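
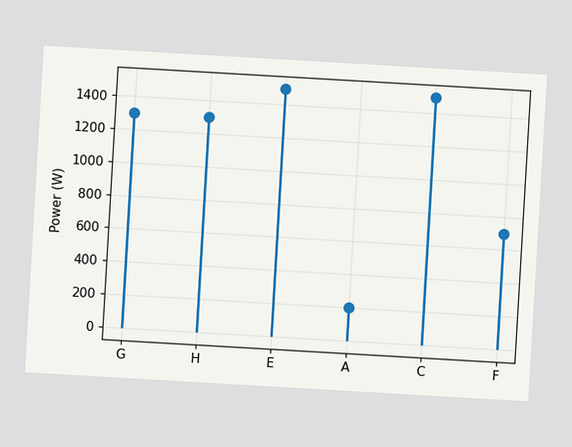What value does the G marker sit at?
The chart is tilted about 3° clockwise. The G marker sits at 1300W.

1300W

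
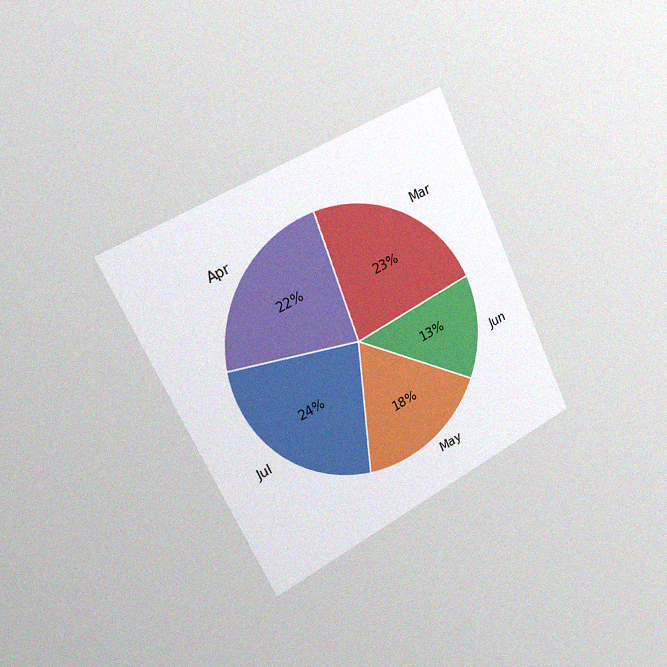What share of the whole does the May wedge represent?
18%

The chart is tilted about 26° counter-clockwise and viewed slightly from the left, with some photo noise. The May slice takes up 18% of the pie.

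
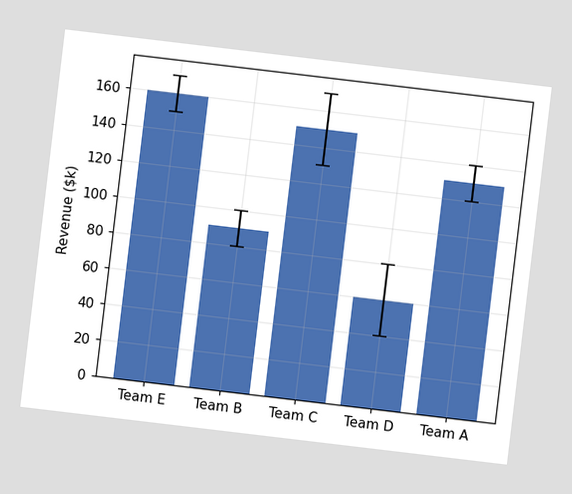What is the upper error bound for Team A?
The chart is tilted about 7° clockwise. The Team A bar's upper whisker reaches $140k.

$140k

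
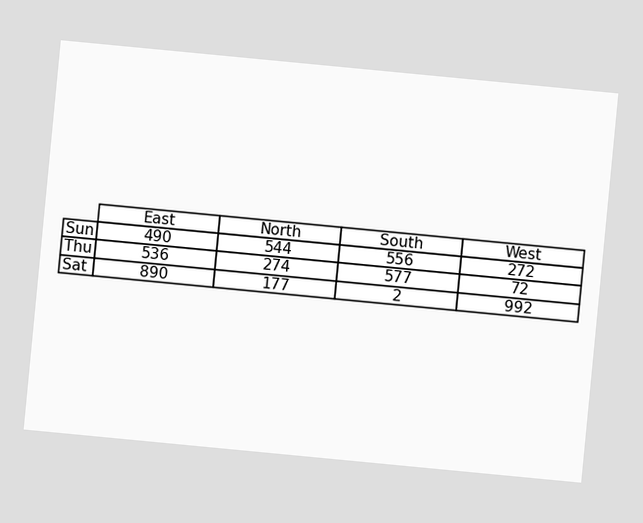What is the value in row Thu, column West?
72

The chart is tilted about 5° clockwise. The (Thu, West) cell reads 72.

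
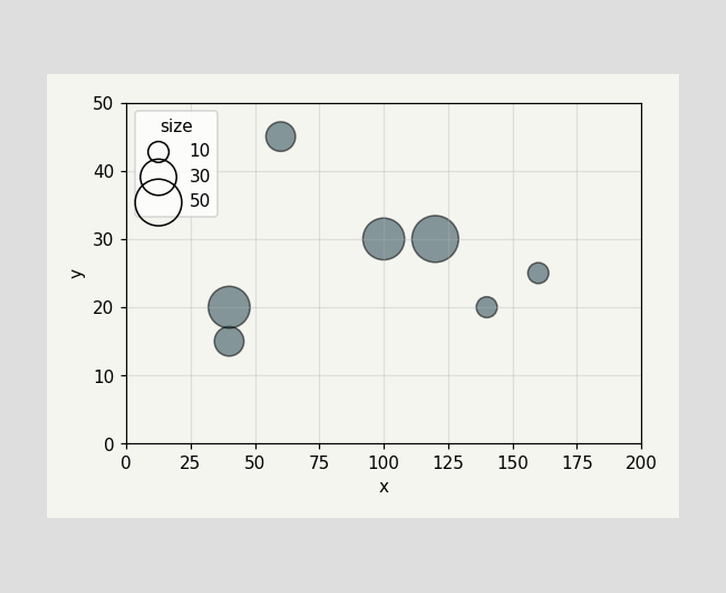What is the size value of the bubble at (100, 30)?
Matching the bubble at (100, 30) against the size legend gives 40.

40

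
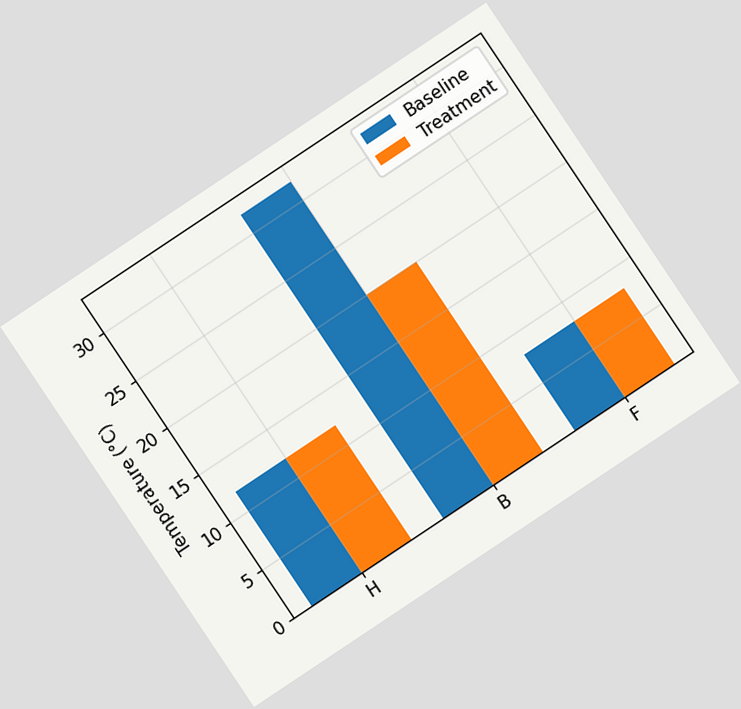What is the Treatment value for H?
12°C

The chart is tilted about 34° counter-clockwise. The Treatment bar at H reaches 12°C on the y-axis.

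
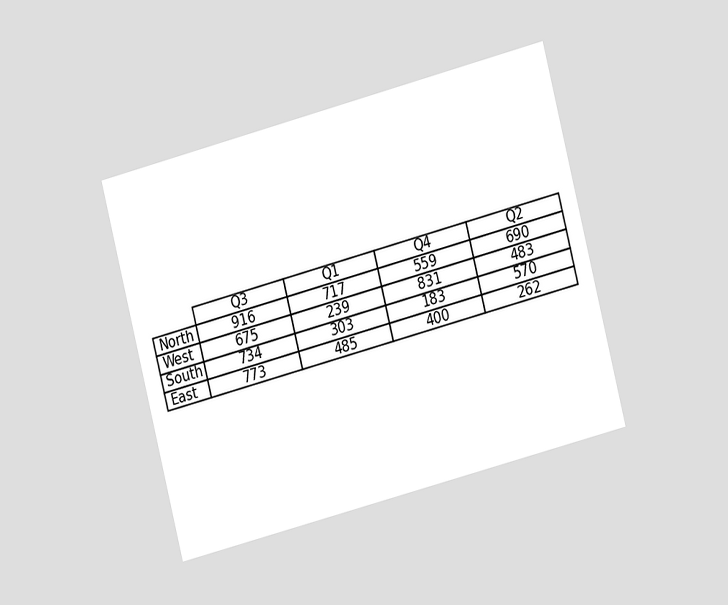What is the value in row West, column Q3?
The chart is tilted about 14° counter-clockwise and viewed slightly from the right. The (West, Q3) cell reads 675.

675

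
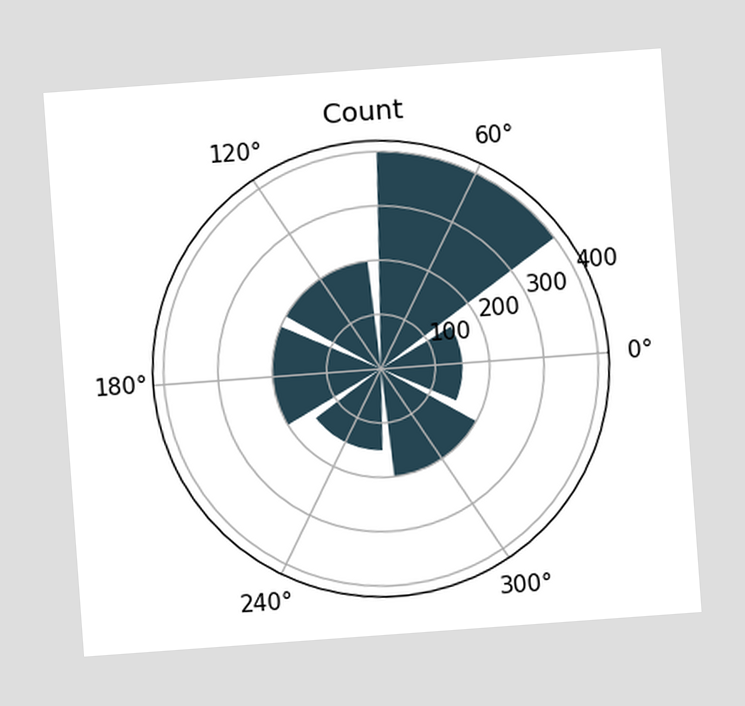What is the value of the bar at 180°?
200

The chart is tilted about 4° counter-clockwise. The bar at 180° reaches 200 on the radial axis.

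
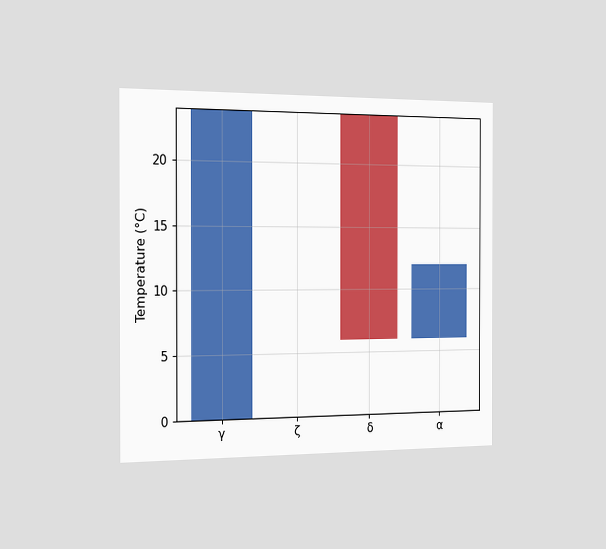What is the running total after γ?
The chart is viewed slightly from the left. After γ the running total reaches 24°C.

24°C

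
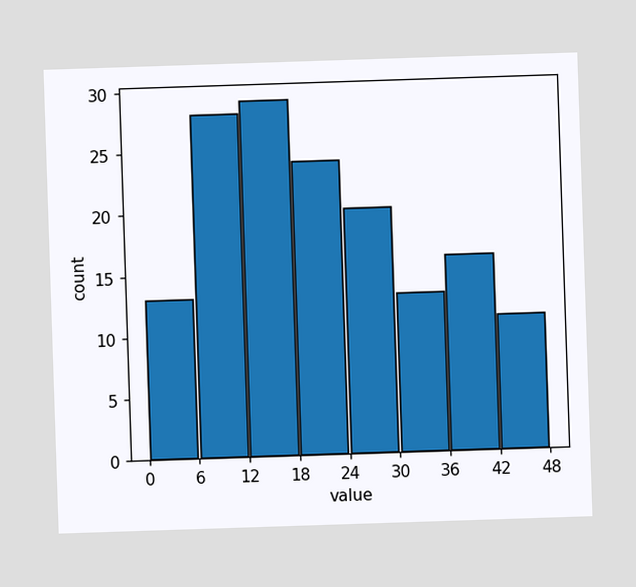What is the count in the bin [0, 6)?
13

The [0, 6) bin has height 13.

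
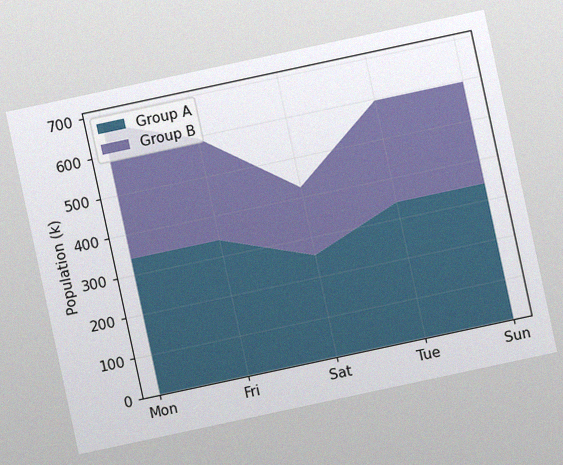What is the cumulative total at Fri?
The chart is tilted about 12° counter-clockwise, with some photo noise. The stacked total at Fri reaches 595k.

595k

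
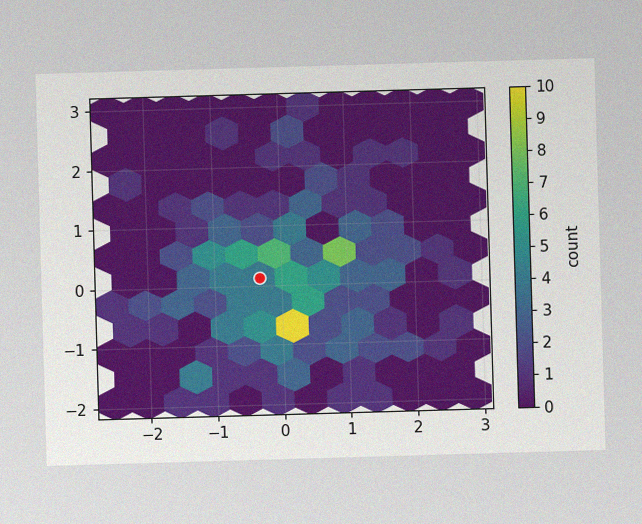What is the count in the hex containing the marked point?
4

The image has some photo noise and uneven lighting. The marked hex reads 4 on the colorbar.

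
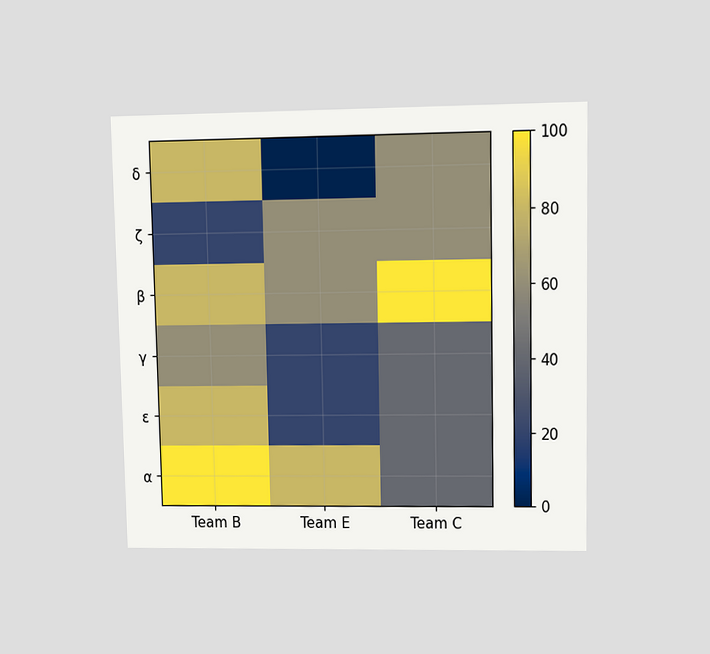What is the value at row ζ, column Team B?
20

The chart is viewed at a slight angle. Matching cell (ζ, Team B) against the colorbar gives 20.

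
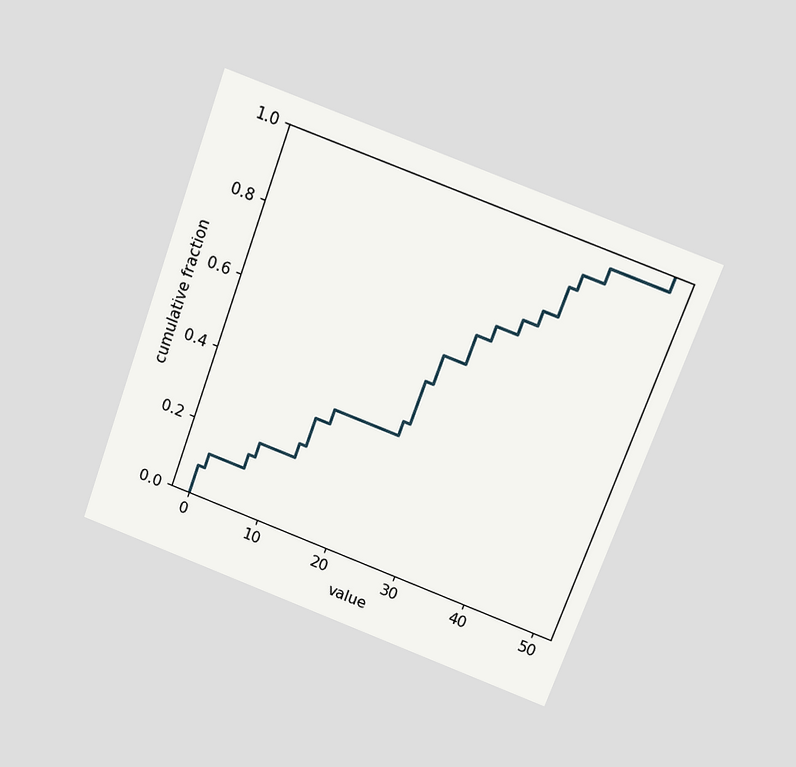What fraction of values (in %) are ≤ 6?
16%

The chart is tilted about 20° clockwise and viewed slightly from above. At x=6 the ECDF step is at 16%.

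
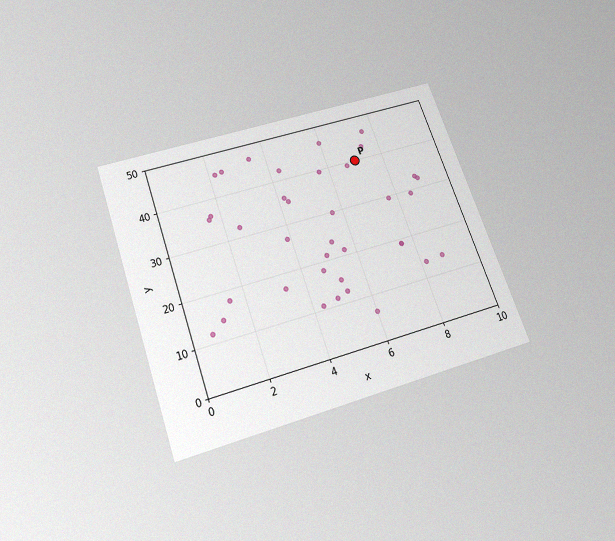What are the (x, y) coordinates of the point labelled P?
(7, 40)

The chart is tilted about 19° counter-clockwise and viewed slightly from below, with some photo noise. Following the gridlines from P to each axis, P sits at (7, 40).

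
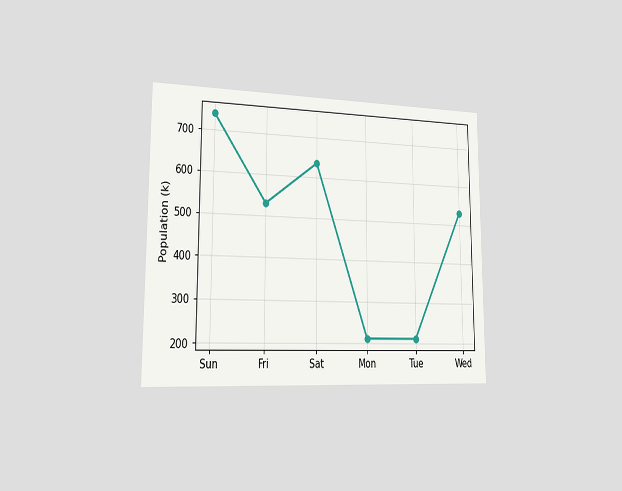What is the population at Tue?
The chart is viewed slightly from the left. At Tue, the line is at 212k.

212k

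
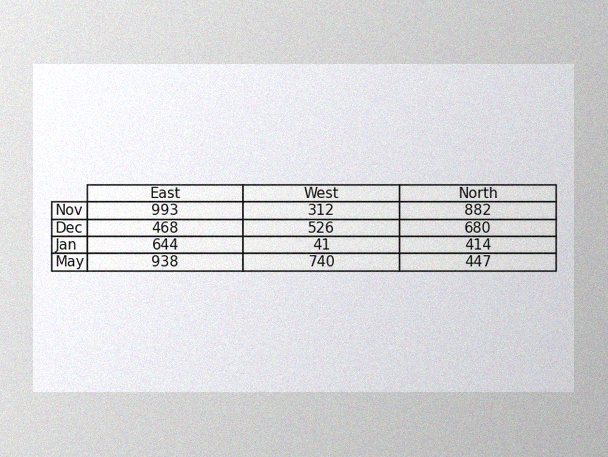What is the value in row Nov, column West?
The image has some photo noise and uneven lighting. The (Nov, West) cell reads 312.

312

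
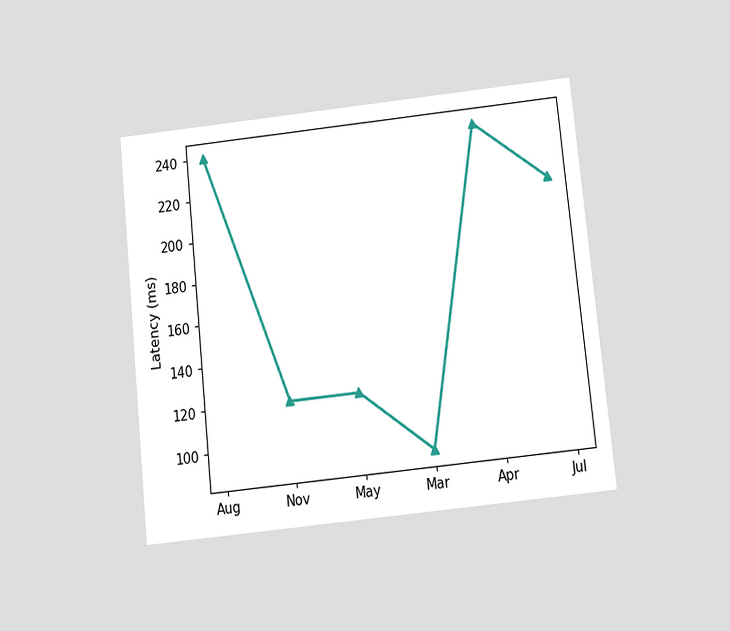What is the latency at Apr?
240ms

The chart is tilted about 6° counter-clockwise and viewed slightly from below. At Apr, the line is at 240ms.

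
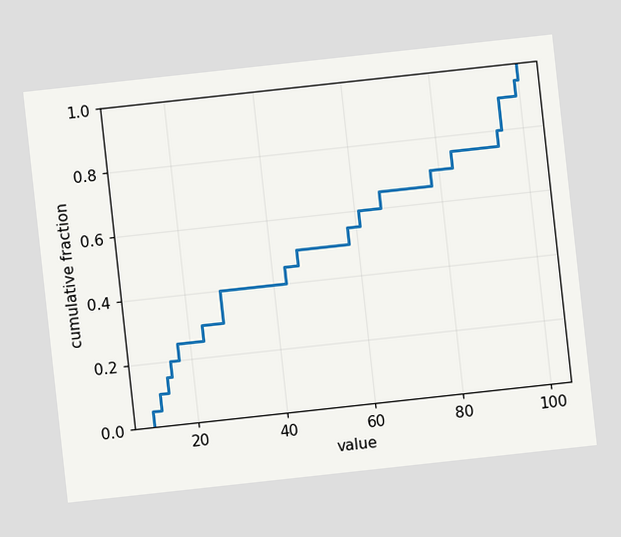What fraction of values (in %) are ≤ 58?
The chart is tilted about 6° counter-clockwise. At x=58 the ECDF step is at 55%.

55%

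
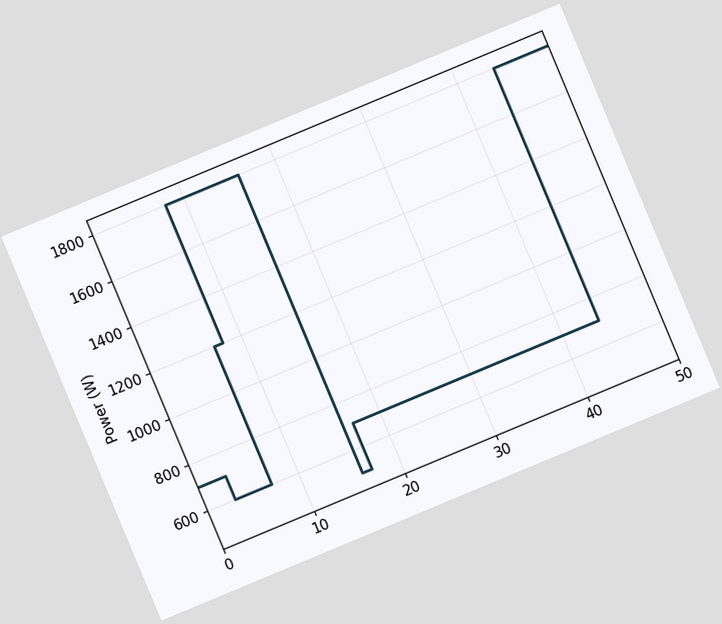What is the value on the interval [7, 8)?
The chart is tilted about 23° counter-clockwise. On [7, 8) the step sits at 1200W.

1200W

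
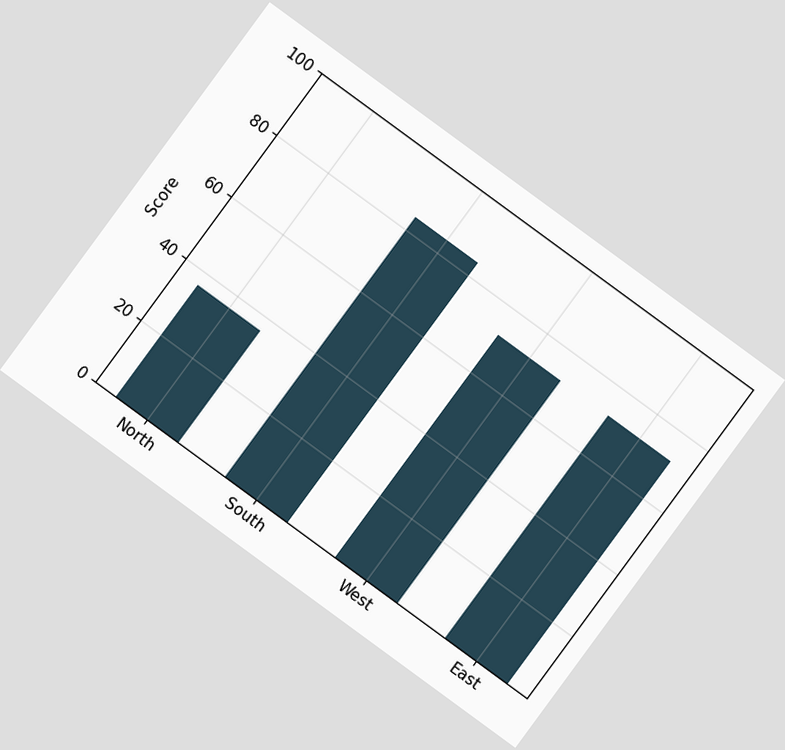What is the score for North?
The chart is tilted about 36° clockwise. Reading along the chart's y-axis, the North bar reaches 36.

36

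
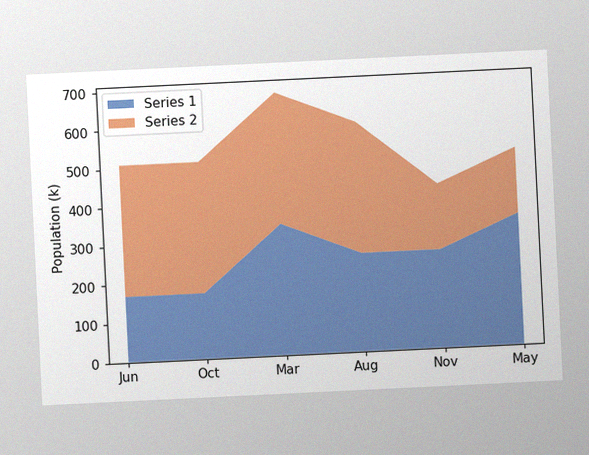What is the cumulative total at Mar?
680k

The chart is tilted about 3° counter-clockwise, with some photo noise. The stacked total at Mar reaches 680k.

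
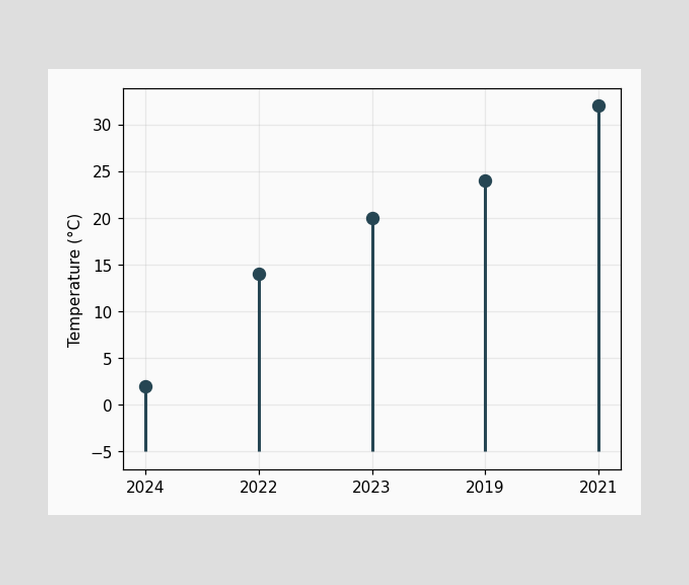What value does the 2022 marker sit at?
The 2022 marker sits at 14°C.

14°C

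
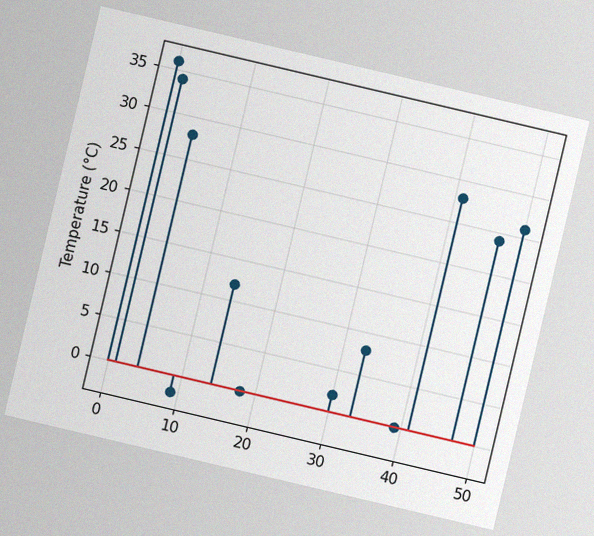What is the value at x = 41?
28°C

The chart is tilted about 13° clockwise, with some photo noise. The stem at x=41 reaches 28°C.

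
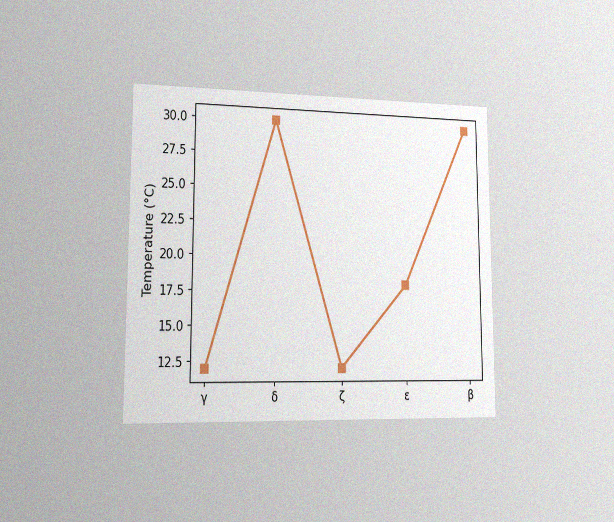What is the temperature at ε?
18°C

The chart is viewed slightly from the left, with some photo noise. At ε, the line is at 18°C.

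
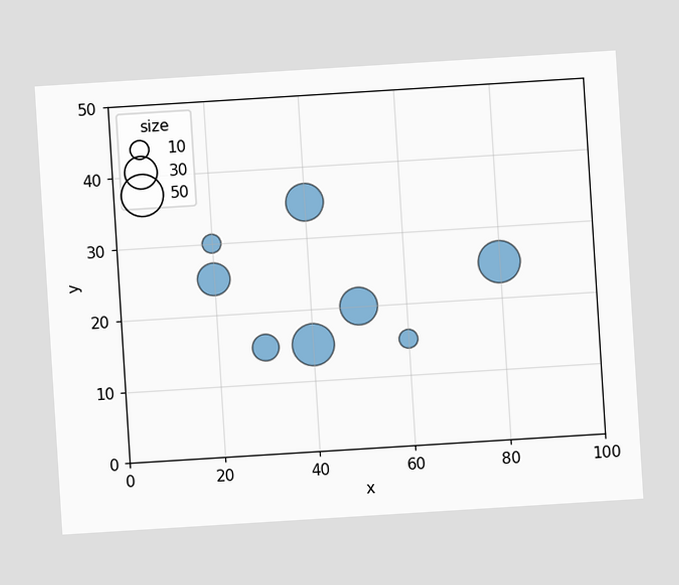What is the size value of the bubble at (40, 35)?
The chart is tilted about 4° counter-clockwise. Matching the bubble at (40, 35) against the size legend gives 40.

40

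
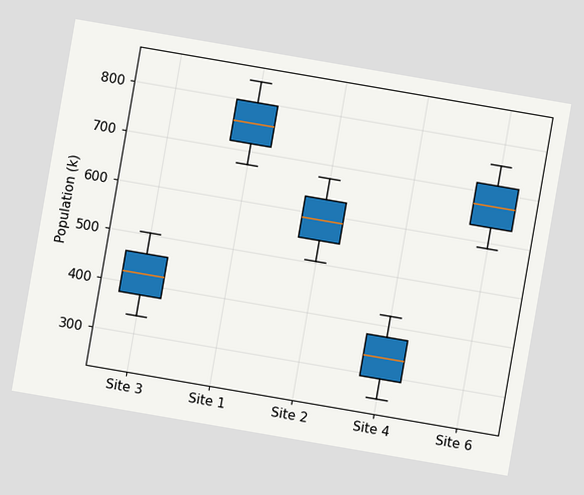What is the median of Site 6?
The chart is tilted about 10° clockwise. The median line in the Site 6 box sits at 672k.

672k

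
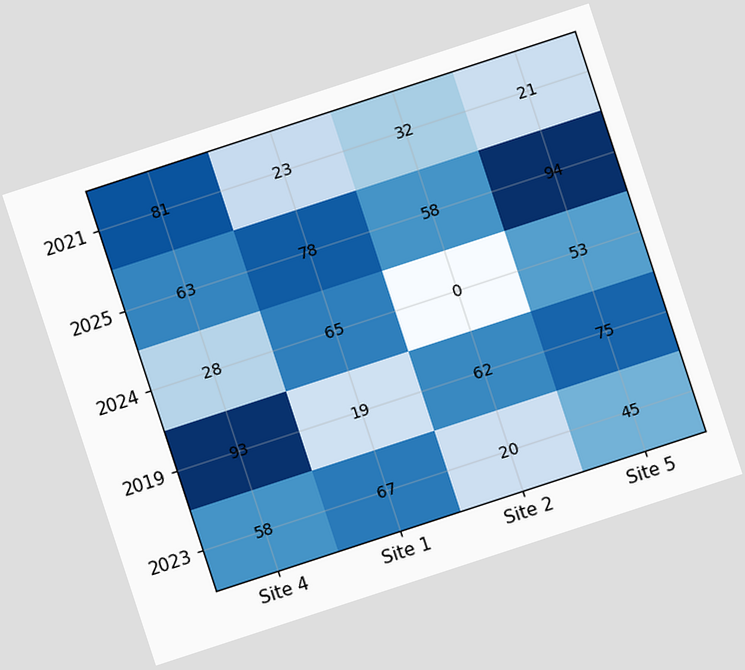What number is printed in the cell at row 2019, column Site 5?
The chart is tilted about 18° counter-clockwise. The (2019, Site 5) cell reads 75.

75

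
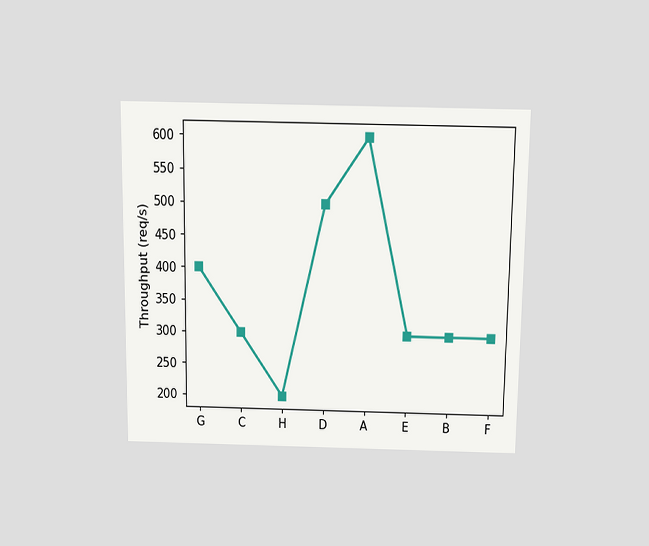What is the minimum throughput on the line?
The chart is viewed slightly from above. The lowest point is at H, and reading across to the y-axis gives 200req/s.

200req/s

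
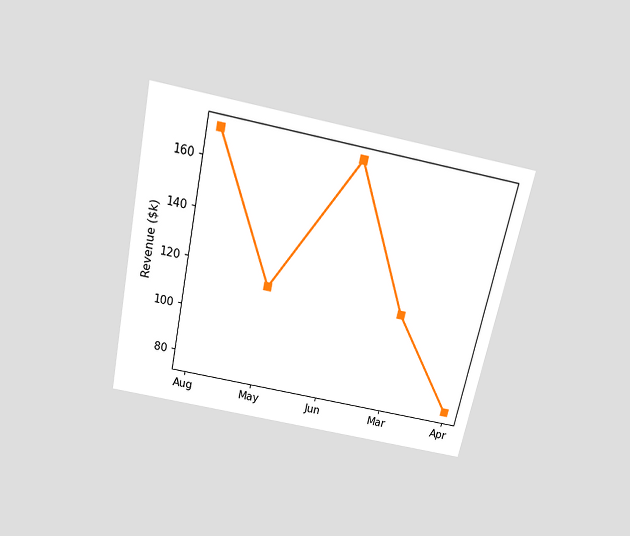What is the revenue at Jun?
$171k

The chart is tilted about 12° clockwise and viewed slightly from above. At Jun, the line is at $171k.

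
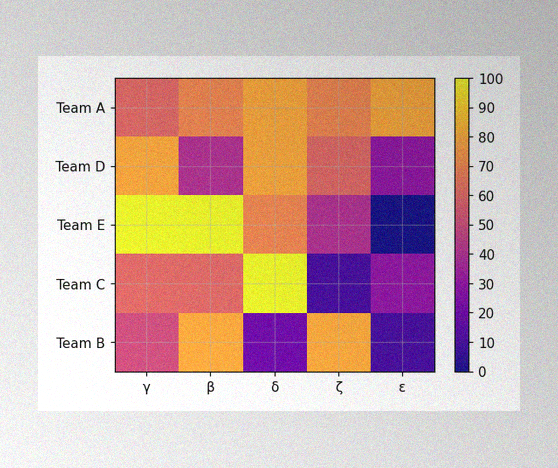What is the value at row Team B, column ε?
10

The image has some photo noise and uneven lighting. Matching cell (Team B, ε) against the colorbar gives 10.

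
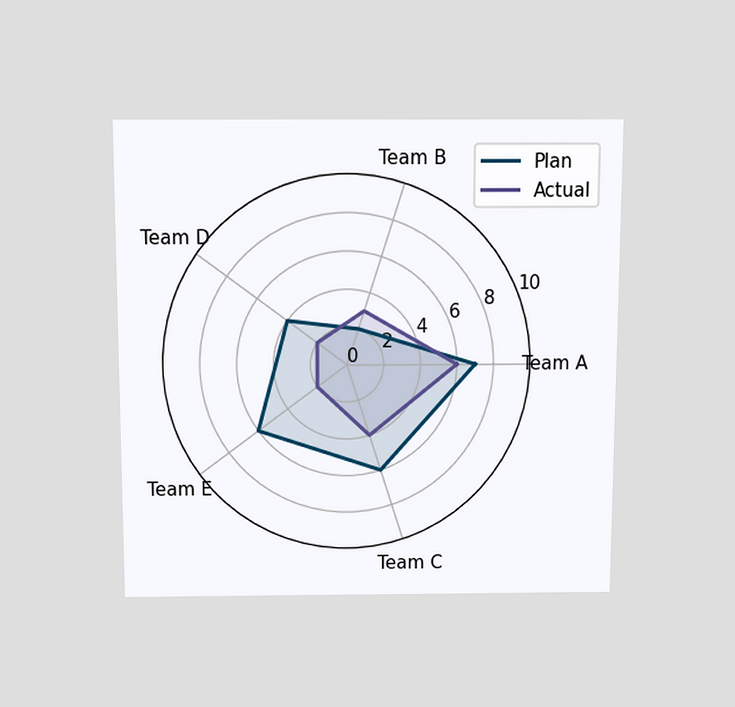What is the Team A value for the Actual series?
6

The chart is viewed slightly from above. On the Team A axis, Actual reaches 6.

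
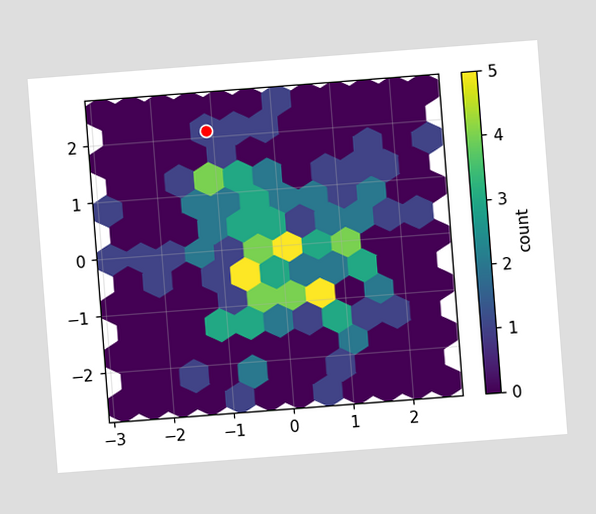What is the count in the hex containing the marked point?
The chart is tilted about 4° counter-clockwise. The marked hex reads 1 on the colorbar.

1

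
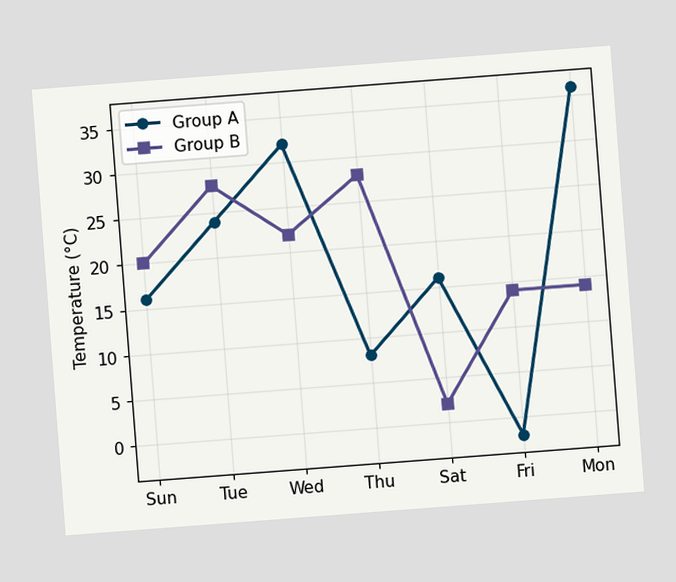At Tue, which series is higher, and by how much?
The chart is tilted about 4° counter-clockwise. At Tue, Group B sits above the other line by 4°C.

Group B, by 4°C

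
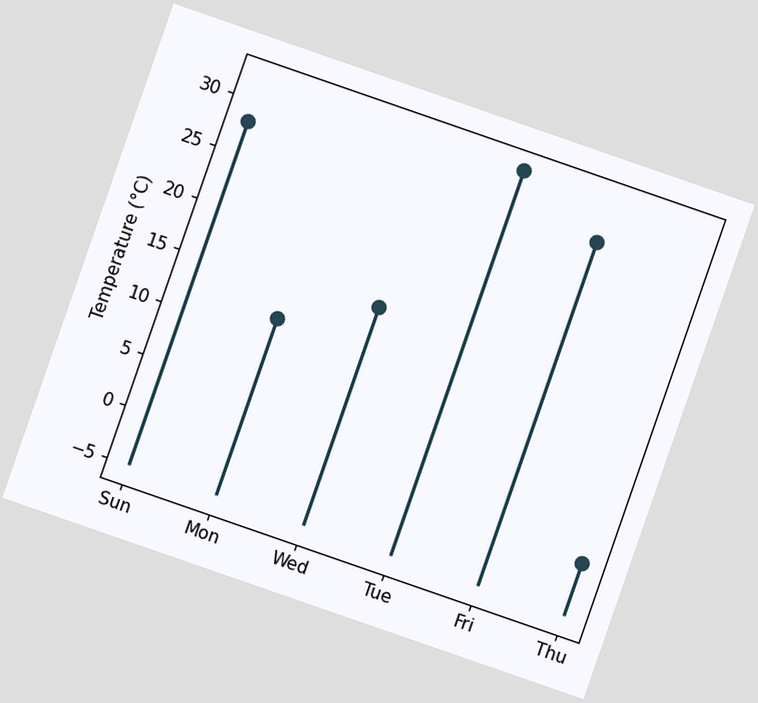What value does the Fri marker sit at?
The chart is tilted about 19° clockwise. The Fri marker sits at 28°C.

28°C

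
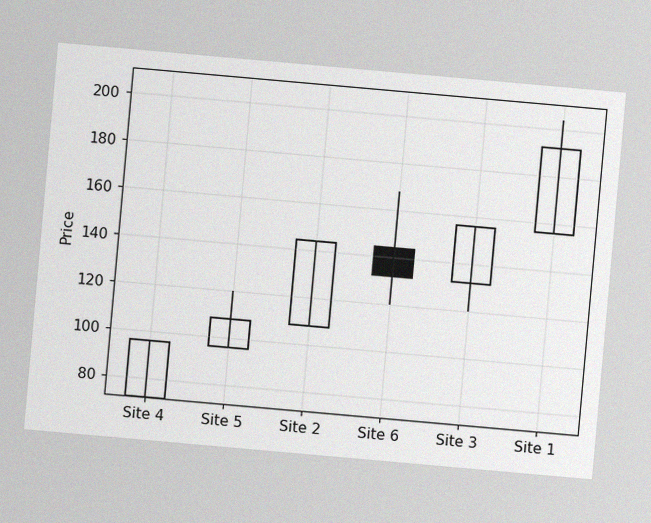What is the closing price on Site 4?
96

The chart is tilted about 5° clockwise, with some photo noise. The Site 4 candle closes at 96.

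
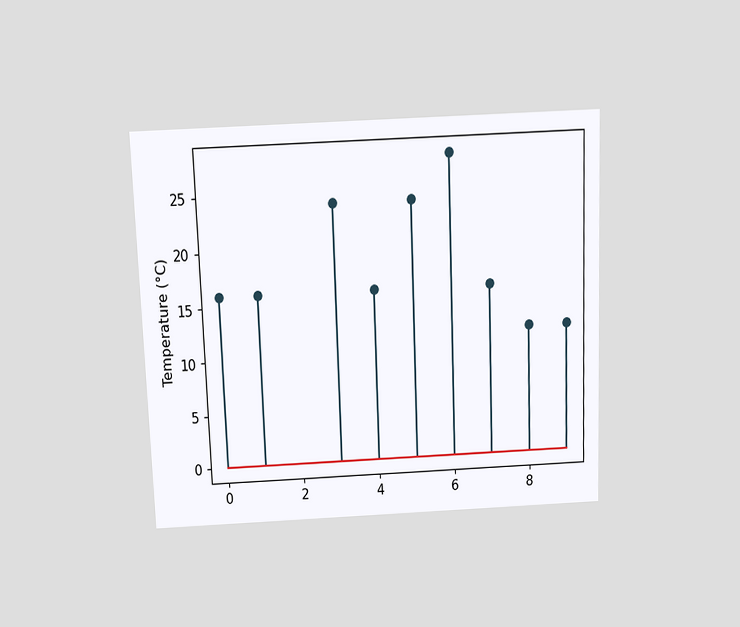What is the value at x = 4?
The chart is tilted about 2° counter-clockwise and viewed slightly from above. The stem at x=4 reaches 16°C.

16°C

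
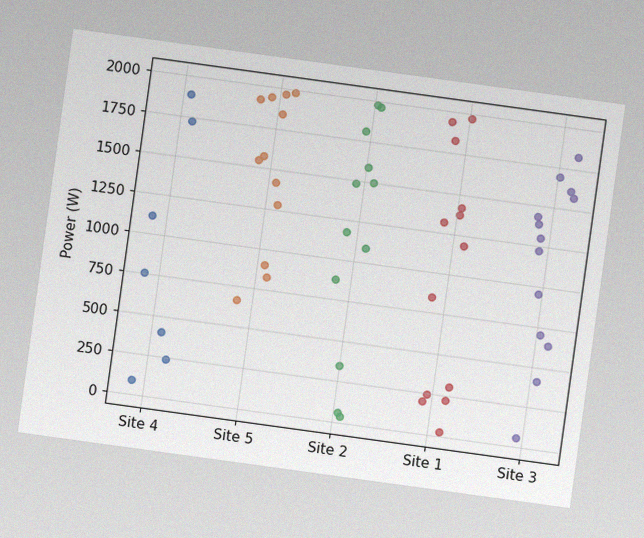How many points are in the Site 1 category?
13

The chart is tilted about 8° clockwise, with some photo noise. Counting the markers in the Site 1 column gives 13.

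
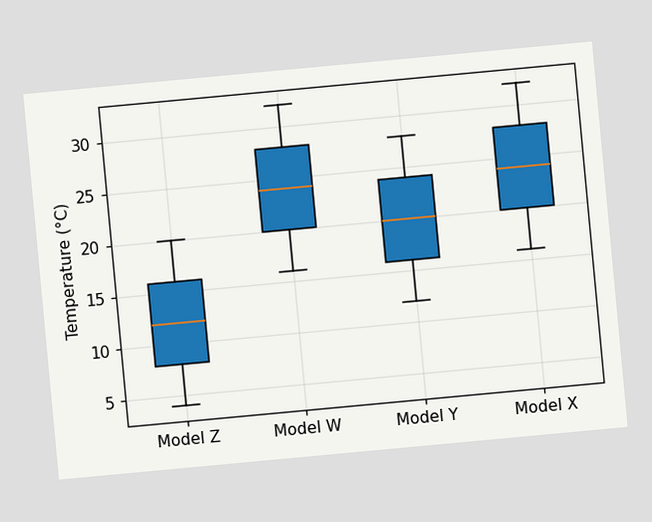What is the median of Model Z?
The chart is tilted about 5° counter-clockwise. The median line in the Model Z box sits at 12°C.

12°C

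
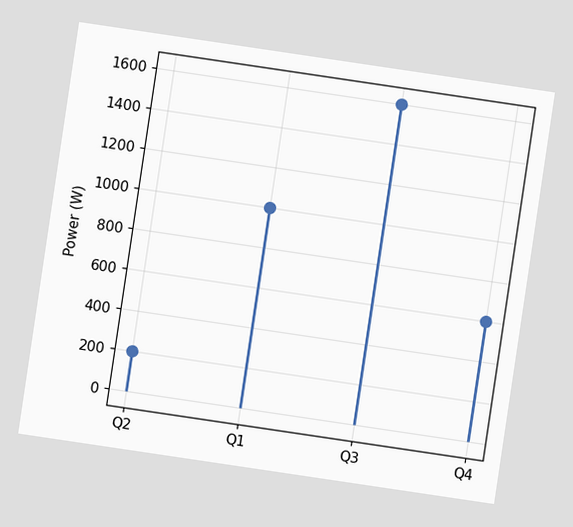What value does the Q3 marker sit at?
1600W

The chart is tilted about 8° clockwise. The Q3 marker sits at 1600W.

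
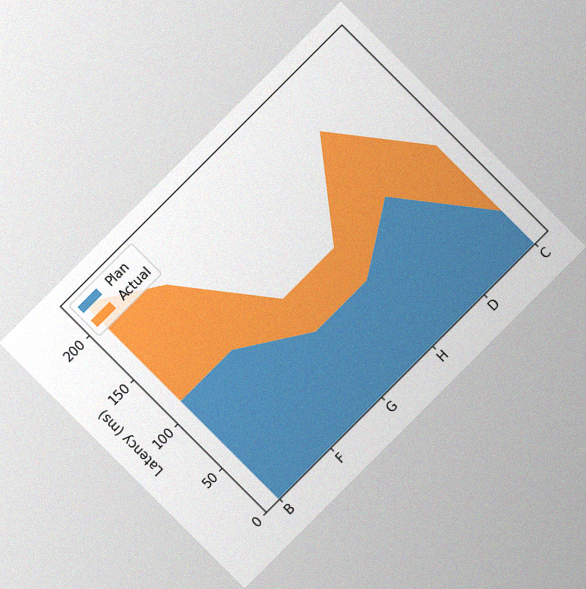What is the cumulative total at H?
111ms

The chart is tilted about 45° counter-clockwise, with some photo noise. The stacked total at H reaches 111ms.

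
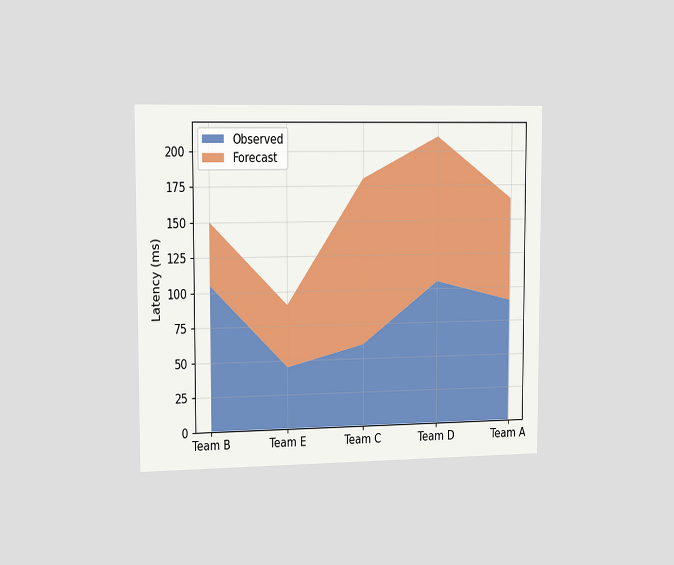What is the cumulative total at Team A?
The chart is viewed slightly from the left. The stacked total at Team A reaches 165ms.

165ms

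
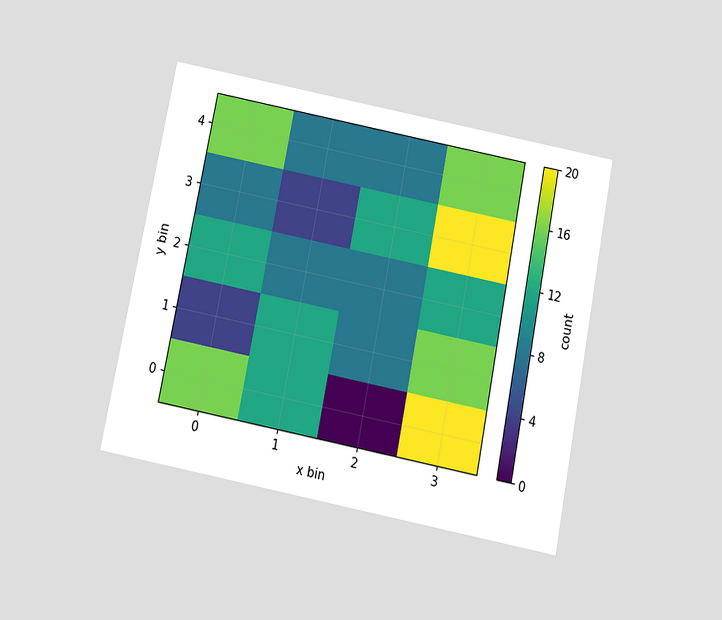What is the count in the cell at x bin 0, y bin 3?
The chart is tilted about 11° clockwise and viewed slightly from below. Matching the cell (0, 3) against the colorbar gives 8.

8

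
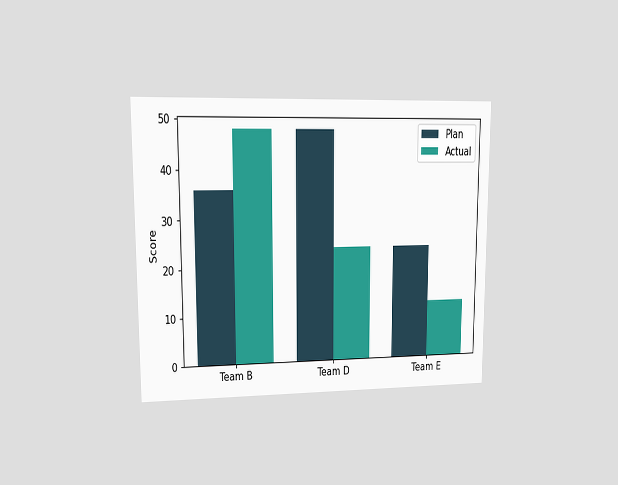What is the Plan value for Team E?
24

The chart is viewed at a slight angle. The Plan bar at Team E reaches 24 on the y-axis.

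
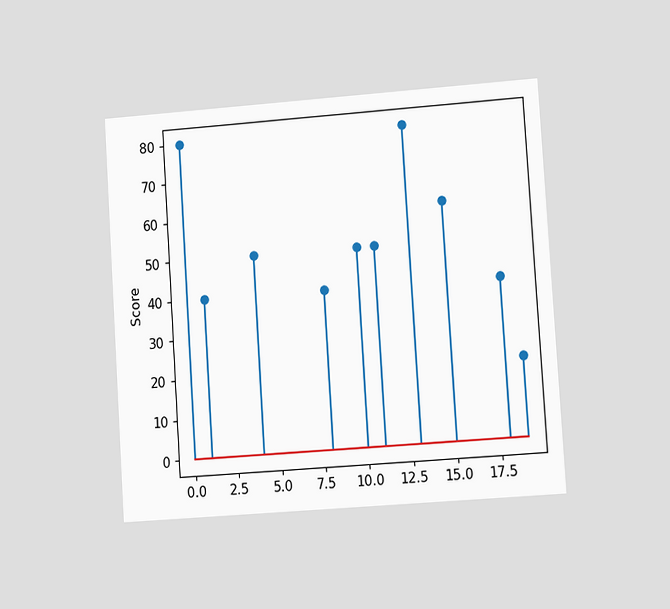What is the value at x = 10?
The chart is tilted about 4° counter-clockwise and viewed slightly from the right. The stem at x=10 reaches 50.

50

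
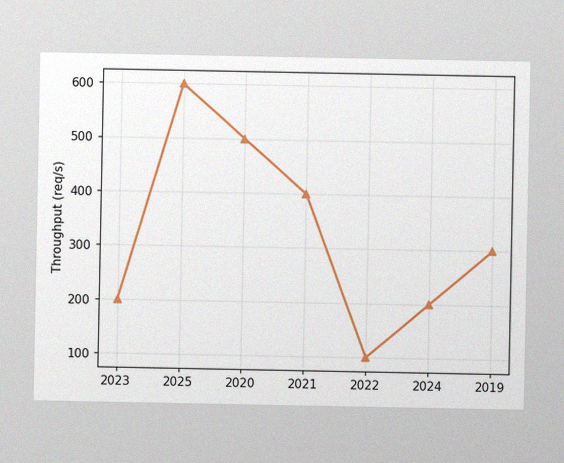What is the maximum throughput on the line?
600req/s

The image has some photo noise and uneven lighting. The highest point is at 2025, and reading across to the y-axis gives 600req/s.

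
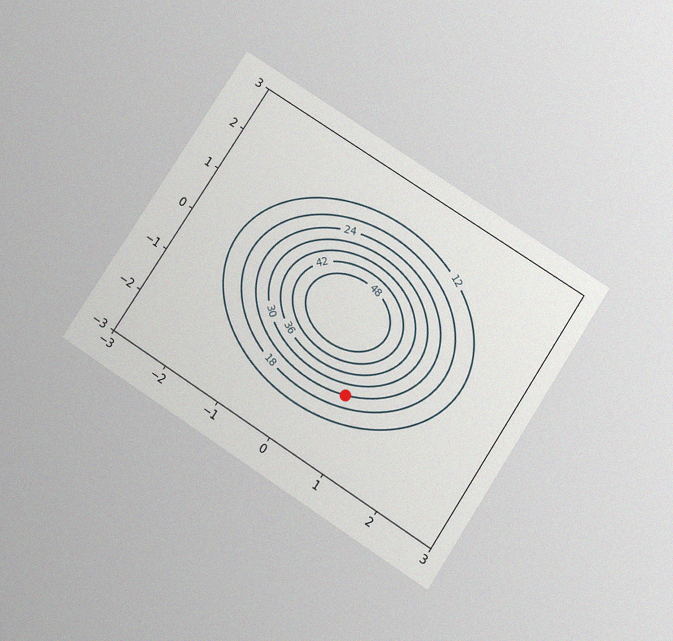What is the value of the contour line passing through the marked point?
24

The chart is tilted about 33° clockwise and viewed slightly from below, with some photo noise. The marked point sits on the contour labelled 24.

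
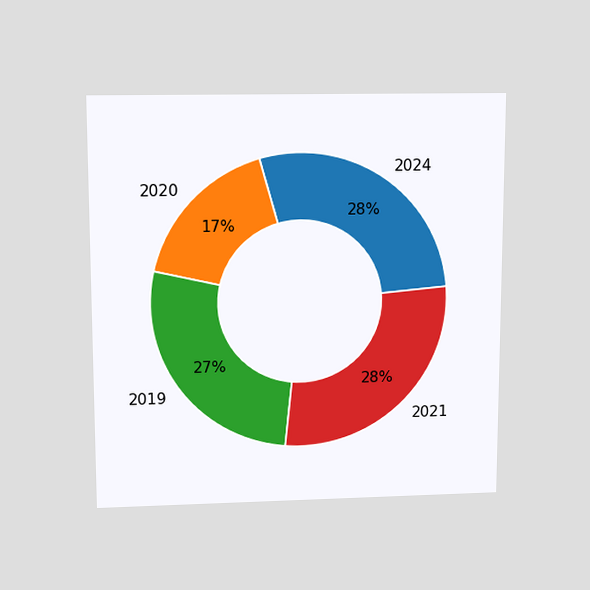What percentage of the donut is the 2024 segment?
28%

The chart is viewed slightly from above. The 2024 segment takes up 28% of the ring.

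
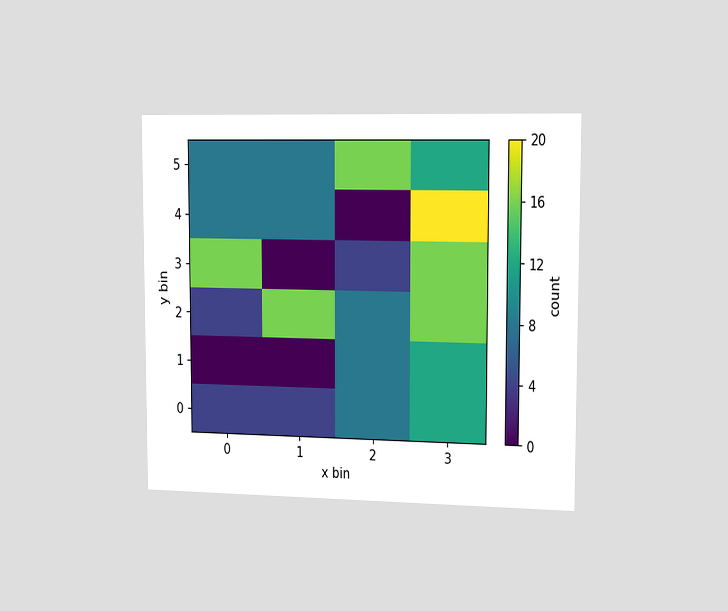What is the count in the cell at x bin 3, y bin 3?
The chart is viewed slightly from the right. Matching the cell (3, 3) against the colorbar gives 16.

16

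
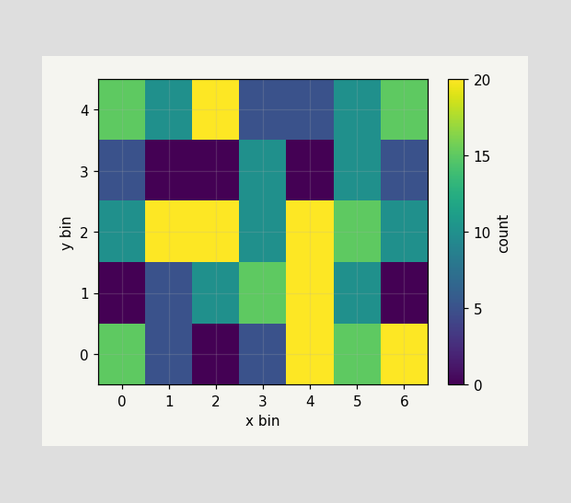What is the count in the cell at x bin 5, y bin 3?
10

Matching the cell (5, 3) against the colorbar gives 10.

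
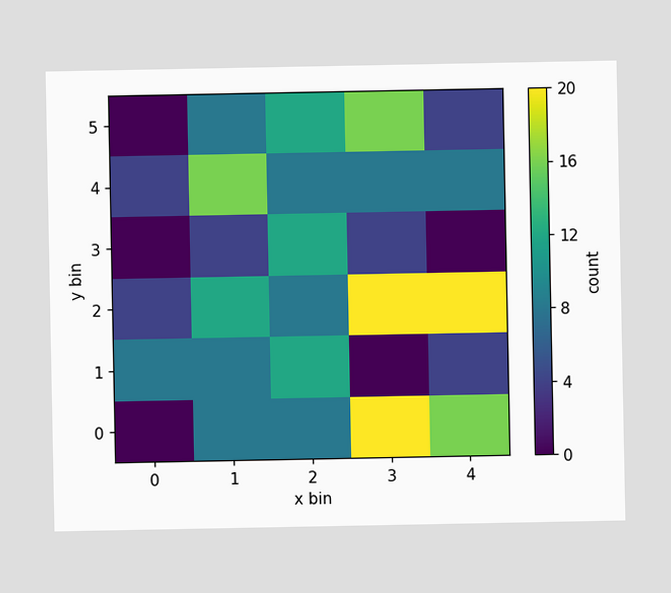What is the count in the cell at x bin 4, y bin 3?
0

Matching the cell (4, 3) against the colorbar gives 0.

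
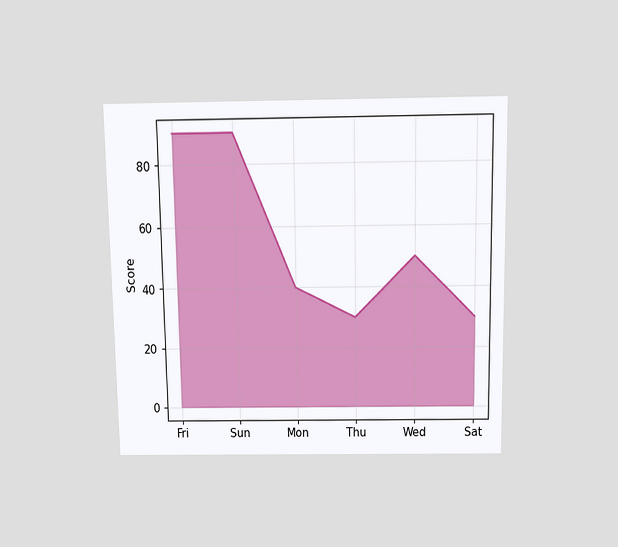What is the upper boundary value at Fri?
The chart is viewed slightly from above. At Fri the upper boundary is at 90.

90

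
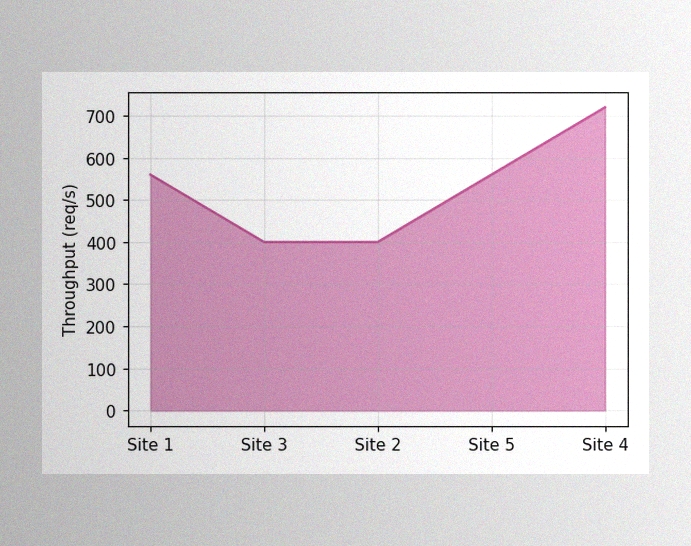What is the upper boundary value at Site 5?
The image has some photo noise and uneven lighting. At Site 5 the upper boundary is at 560req/s.

560req/s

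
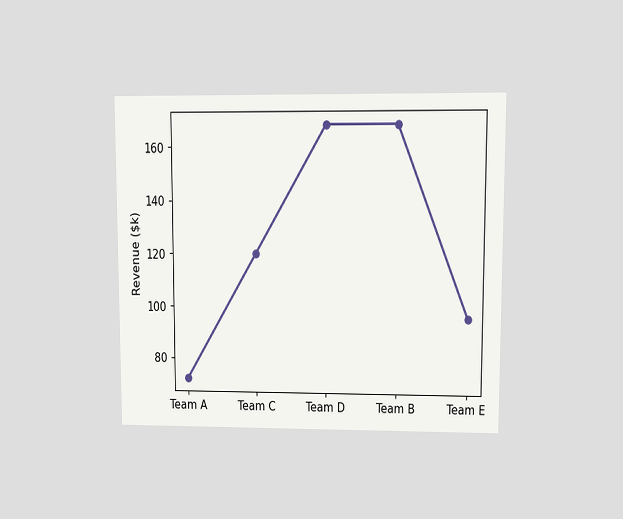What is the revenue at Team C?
The chart is viewed at a slight angle. At Team C, the line is at $120k.

$120k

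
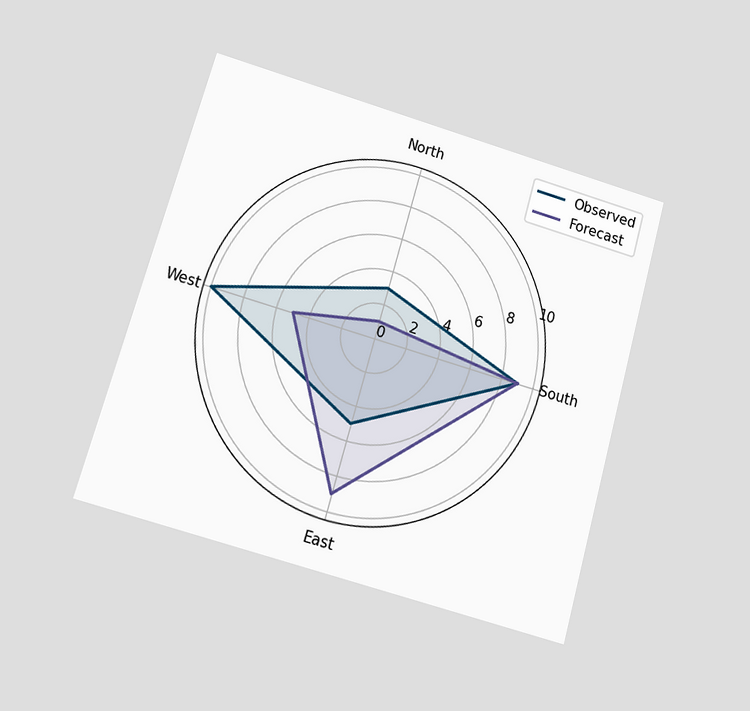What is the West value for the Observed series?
10

The chart is tilted about 16° clockwise and viewed at a slight angle. On the West axis, Observed reaches 10.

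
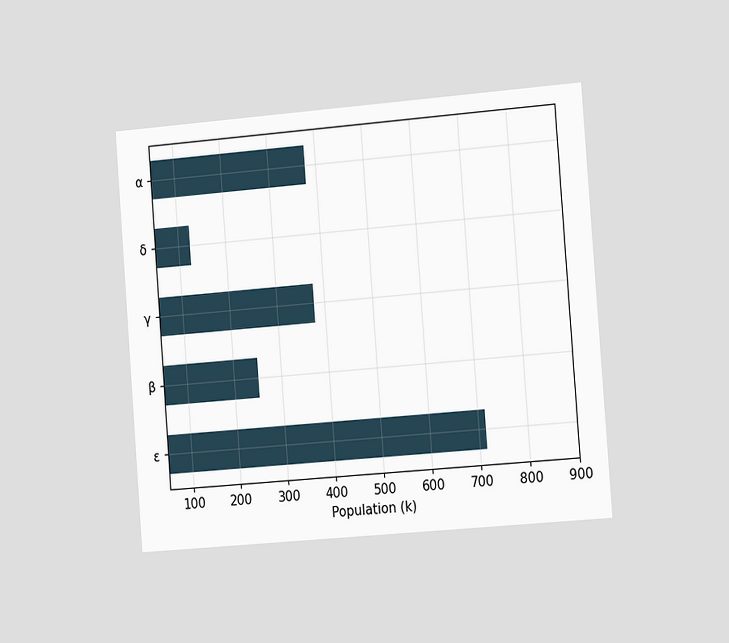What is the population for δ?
126k

The chart is tilted about 4° counter-clockwise and viewed slightly from the right. Reading along the chart's x-axis, the δ bar reaches 126k.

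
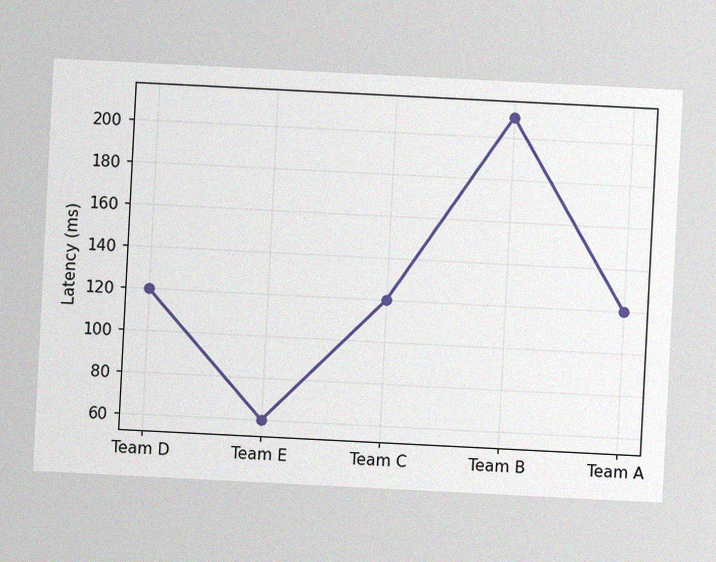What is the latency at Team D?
The chart is tilted about 3° clockwise, with some photo noise. At Team D, the line is at 120ms.

120ms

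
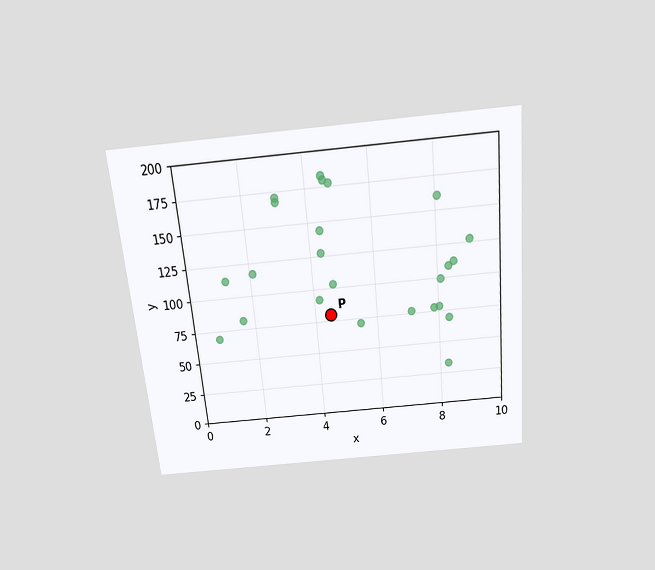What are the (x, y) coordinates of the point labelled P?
The chart is tilted about 5° counter-clockwise and viewed slightly from above. Following the gridlines from P to each axis, P sits at (4.5, 80).

(4.5, 80)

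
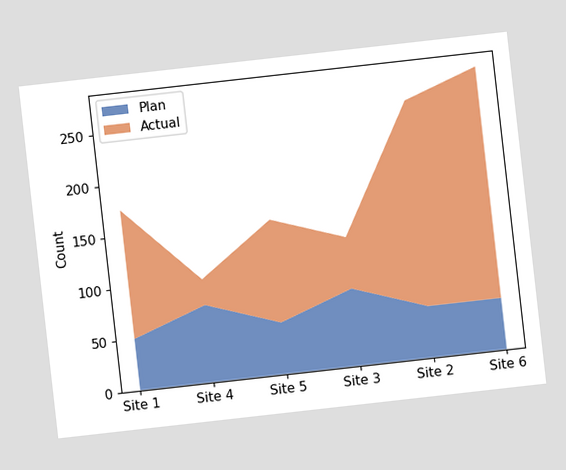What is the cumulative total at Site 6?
275

The chart is tilted about 6° counter-clockwise. The stacked total at Site 6 reaches 275.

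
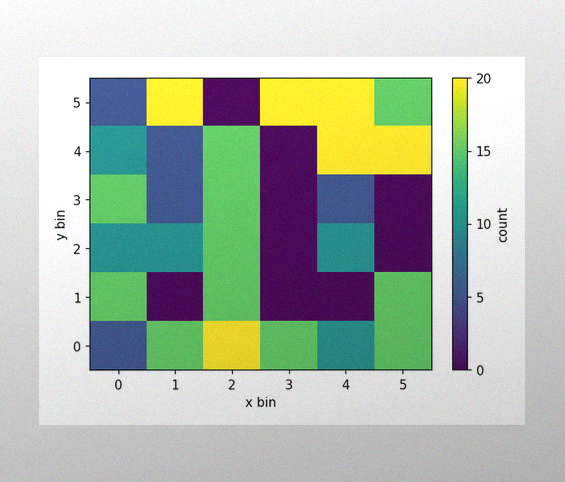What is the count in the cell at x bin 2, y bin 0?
20

The image has some photo noise and uneven lighting. Matching the cell (2, 0) against the colorbar gives 20.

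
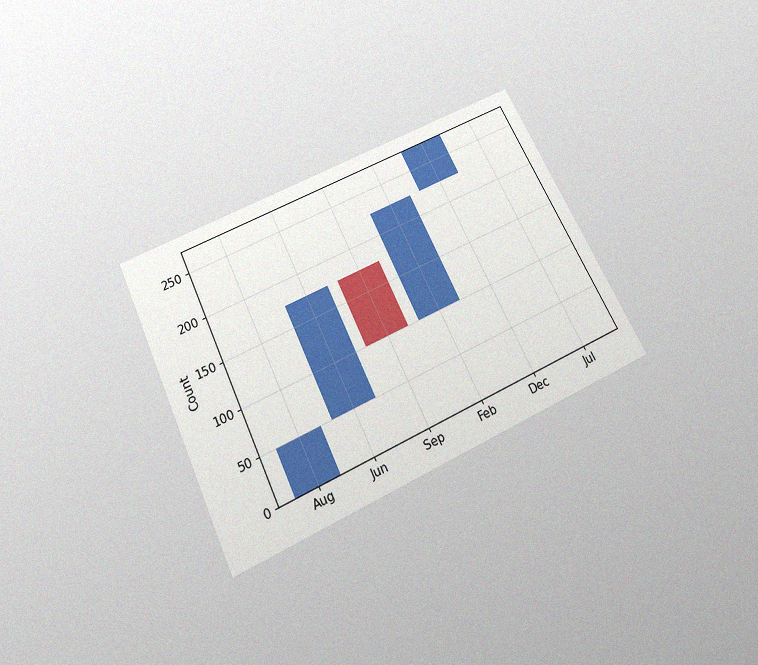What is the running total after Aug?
50

The chart is tilted about 26° counter-clockwise and viewed slightly from below, with some photo noise. After Aug the running total reaches 50.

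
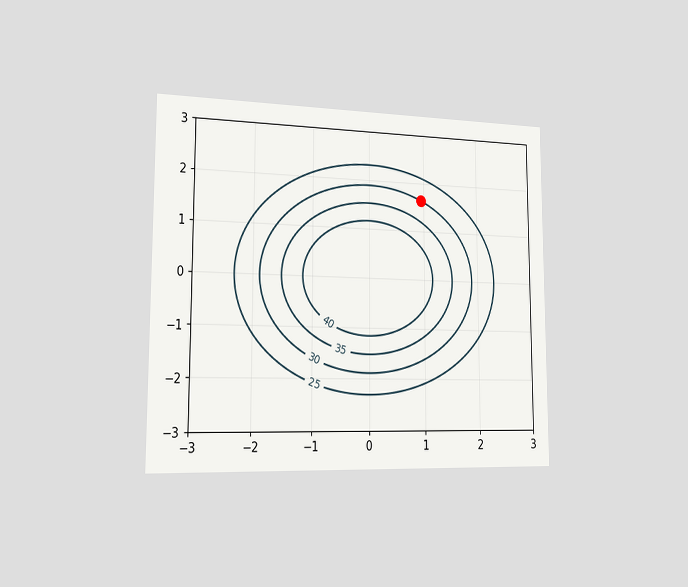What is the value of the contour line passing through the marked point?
30

The chart is viewed slightly from the left. The marked point sits on the contour labelled 30.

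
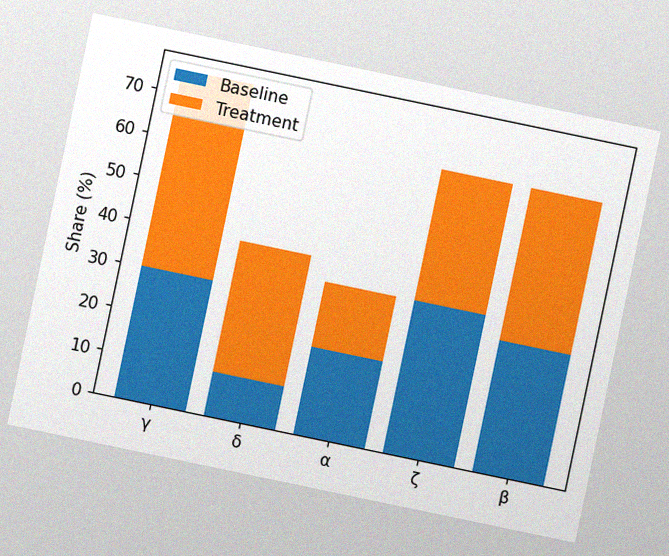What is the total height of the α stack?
The chart is tilted about 12° clockwise, with some photo noise. The α stack's top reaches 35% on the y-axis.

35%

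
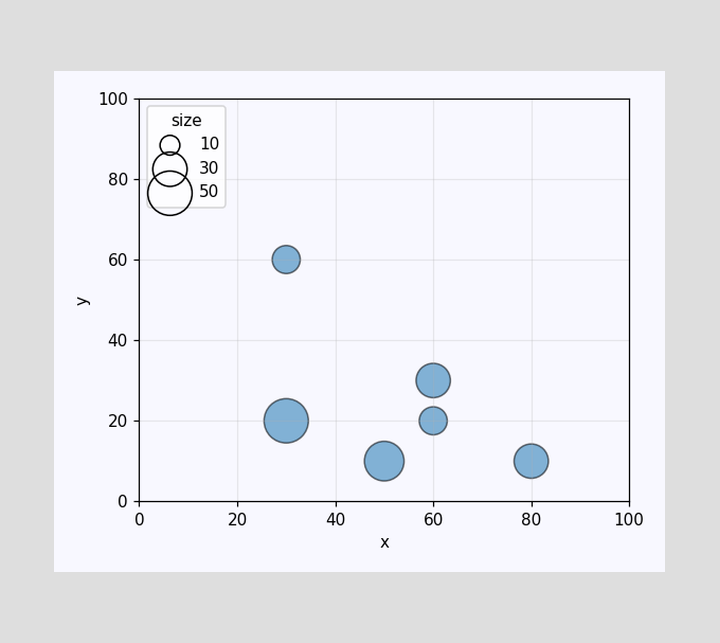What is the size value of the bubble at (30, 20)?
50

Matching the bubble at (30, 20) against the size legend gives 50.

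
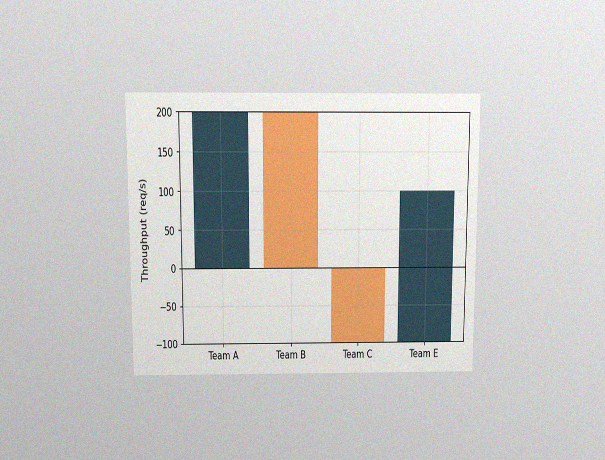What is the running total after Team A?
200req/s

The chart is viewed slightly from above, with some photo noise. After Team A the running total reaches 200req/s.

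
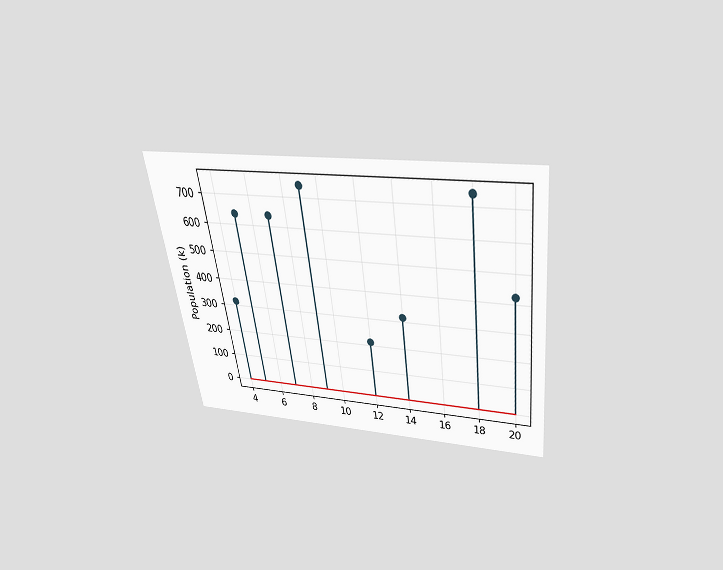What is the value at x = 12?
212k

The chart is tilted about 8° counter-clockwise and viewed slightly from above. The stem at x=12 reaches 212k.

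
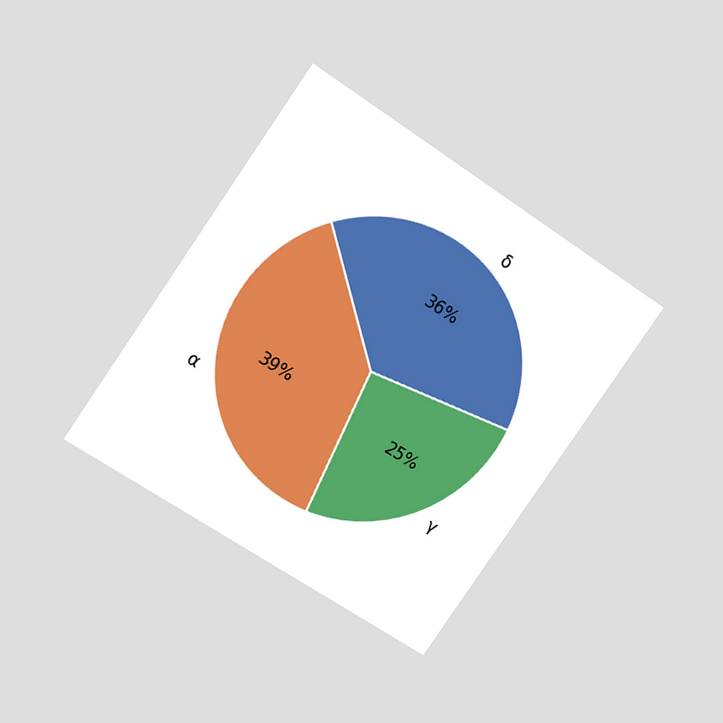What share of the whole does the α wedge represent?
The chart is tilted about 35° clockwise and viewed slightly from above. The α slice takes up 39% of the pie.

39%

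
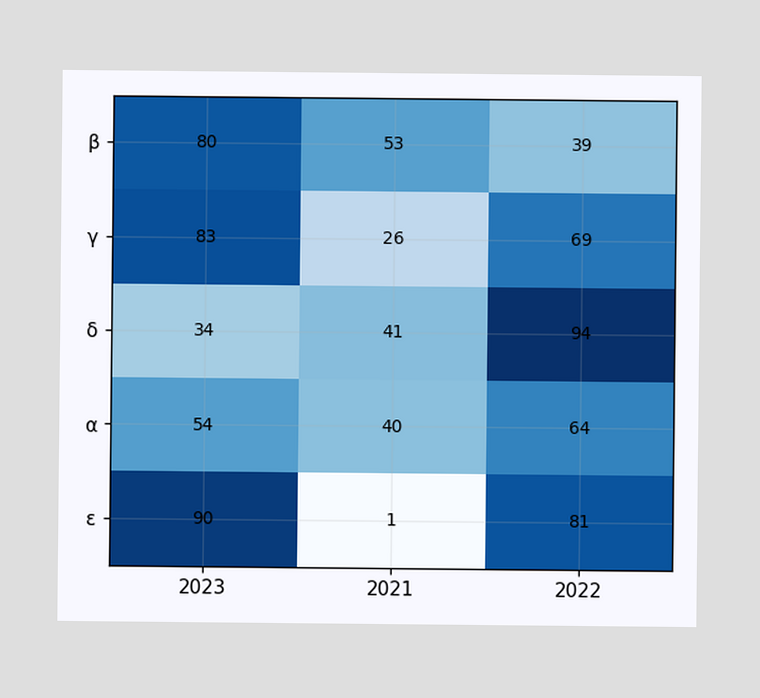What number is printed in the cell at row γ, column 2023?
The (γ, 2023) cell reads 83.

83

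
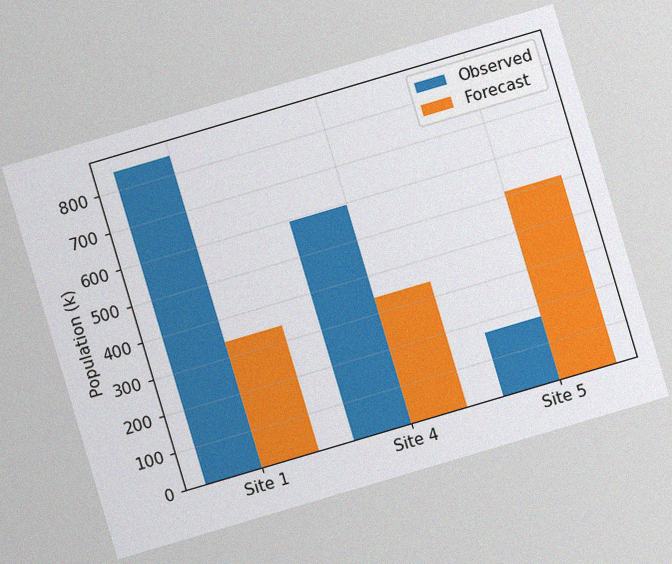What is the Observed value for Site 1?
850k

The chart is tilted about 17° counter-clockwise, with some photo noise. The Observed bar at Site 1 reaches 850k on the y-axis.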